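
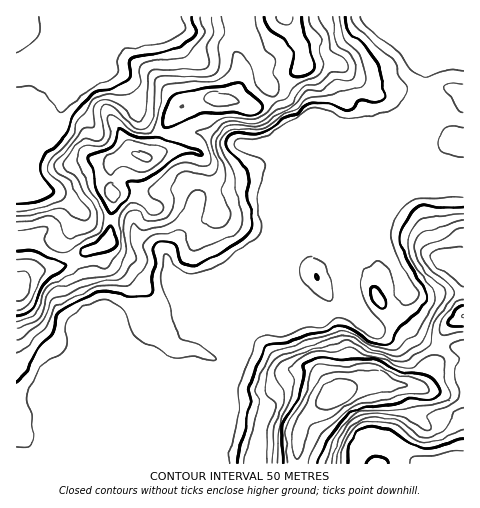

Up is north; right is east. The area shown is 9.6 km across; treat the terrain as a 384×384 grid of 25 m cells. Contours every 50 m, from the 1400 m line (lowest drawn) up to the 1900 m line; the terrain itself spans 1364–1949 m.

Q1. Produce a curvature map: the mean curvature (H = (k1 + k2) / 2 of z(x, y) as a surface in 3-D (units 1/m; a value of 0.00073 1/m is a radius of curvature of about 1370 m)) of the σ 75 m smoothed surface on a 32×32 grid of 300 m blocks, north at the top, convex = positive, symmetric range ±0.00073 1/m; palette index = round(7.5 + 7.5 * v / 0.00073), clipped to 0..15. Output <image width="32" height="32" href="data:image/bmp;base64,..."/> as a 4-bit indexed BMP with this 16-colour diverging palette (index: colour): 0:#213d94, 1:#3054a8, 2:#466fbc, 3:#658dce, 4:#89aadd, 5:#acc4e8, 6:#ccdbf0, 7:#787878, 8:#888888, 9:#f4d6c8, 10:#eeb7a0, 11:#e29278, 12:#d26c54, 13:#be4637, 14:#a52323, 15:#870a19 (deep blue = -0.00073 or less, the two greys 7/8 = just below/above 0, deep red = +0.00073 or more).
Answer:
<image width="32" height="32" href="data:image/bmp;base64,Qk12AgAAAAAAAHYAAAAoAAAAIAAAACAAAAABAAQAAAAAAAACAAATCwAAEwsAABAAAAAAAAAAlD0hAKhUMAC8b0YAzo1lAN2qiQDoxKwA8NvMAHh4eACIiIgAyNb0AKC37gB4kuIAVGzSADdGvgAjI6UAGQqHAGd5d3eIiIdlxE22kWy2MzWneHd3d3d3c6VP2ZEEI3pjpnd3d3d3d3OHb8emABTf2LZ3d3d3d3d0dyvqyCV5kzOVd3d3eHh3dVgjnv+st0vWpXd3d3d3d3V7o1r/u///tbRnd3d3d3d2SNqLqb/nZ3O2Vnd3dniJqFXM34SscY22lnh3d2eJqlValWiPsQRmYZZld3aKt1Z3ZiJibCA3OPisUUd2eKZnd3d2UUQUqFbf+ydCJWi0d3d4d2S0PsQjOtsYpSebZGd3d3Zcs2+TBCfNyov7aSJzRnd1v3SagUmuq7zHmKwY+YRXdbtHWVKv9lVDv/0zBbmXRHdld2k33KqqpUP5F1WJmrhnd3d4ablsnOhA1A3Gasy2Z3d3d0epeRJoMfxP6Ueqg3d3d3dXqnZkAWr8dDhVl4Vnd3d3dUM2dYh4pFhDR7iIV3d3d3d3d5XPvOq/tG/Hm3d3d3d3d1d1Nvts/d3fMAFXeHd3d3XLd1CiH3RyODAUFHd3Z3d1uZqDtP0A6laFzmEUJXRGdoaag3z2M6/a7v/eQW2Kt1doiWU5h1XKv/uUfziFaat1nHhnYzRL2ZRIlGvbS7h4h7l4d3dHvIUxWpVo+7+IqERmeXd3aYVnmZtnZsdZmYZXd2eId3ZmQzWIVmqshIZFd3d2mYd3d2R4nFjdhIUTZ3eI"/>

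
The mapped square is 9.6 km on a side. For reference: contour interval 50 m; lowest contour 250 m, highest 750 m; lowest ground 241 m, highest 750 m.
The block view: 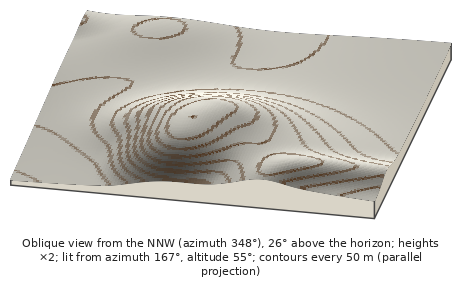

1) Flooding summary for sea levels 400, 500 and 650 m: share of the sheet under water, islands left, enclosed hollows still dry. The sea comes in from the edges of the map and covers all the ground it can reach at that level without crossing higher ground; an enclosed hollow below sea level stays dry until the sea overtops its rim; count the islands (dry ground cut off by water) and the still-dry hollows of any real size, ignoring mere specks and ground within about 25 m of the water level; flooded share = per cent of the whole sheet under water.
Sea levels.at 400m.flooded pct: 59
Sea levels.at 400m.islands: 0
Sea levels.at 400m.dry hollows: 0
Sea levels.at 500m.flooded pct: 75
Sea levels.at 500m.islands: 0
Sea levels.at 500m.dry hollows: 0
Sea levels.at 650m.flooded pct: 94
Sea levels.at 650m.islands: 1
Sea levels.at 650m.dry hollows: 0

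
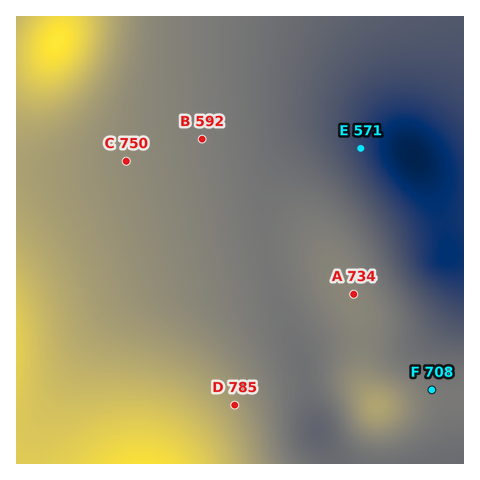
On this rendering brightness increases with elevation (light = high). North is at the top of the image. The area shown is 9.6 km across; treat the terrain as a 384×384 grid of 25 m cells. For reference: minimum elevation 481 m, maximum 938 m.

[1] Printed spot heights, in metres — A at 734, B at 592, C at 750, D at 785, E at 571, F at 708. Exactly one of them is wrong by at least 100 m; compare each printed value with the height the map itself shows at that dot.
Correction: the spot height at B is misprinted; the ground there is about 717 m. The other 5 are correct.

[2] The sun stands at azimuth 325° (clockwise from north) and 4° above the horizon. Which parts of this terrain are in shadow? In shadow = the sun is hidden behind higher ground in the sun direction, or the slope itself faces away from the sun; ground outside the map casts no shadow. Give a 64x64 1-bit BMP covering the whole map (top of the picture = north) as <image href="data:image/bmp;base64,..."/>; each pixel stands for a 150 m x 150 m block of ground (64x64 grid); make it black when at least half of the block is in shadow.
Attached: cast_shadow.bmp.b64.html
<image width="64" height="64" href="data:image/bmp;base64,Qk0+AgAAAAAAAD4AAAAoAAAAQAAAAEAAAAABAAEAAAAAAAACAAATCwAAEwsAAAIAAAAAAAAA////AAAAAAAAAAAAAAAP8AAAAAAAAB/wAAAAAAAAP+AAAAAAAAA/4AAAAAAAAD/gAAAAAAAAP8AAAAAAAAAfwAAAAAAAAAeAAAAAAAAAAAAAAAAAAAAAAAAAAAAAAAAAAAAAAAAAAAAAAAAAAAAAAAAAAAAAAAAAAAAAAAAAAAAAAAAAAAAAAAAAAAAAAAAAAAAAAAAAAAAAAAAAAAAAAAAAAAAAAAAAAAAAAAAAAAAAAAAAAAAAAAAAAAAAAAAAAAAAAAAAAAAAAAAAAAAAAAAAAAAAAAAAAAAAAAAAAAAAAAAAAAAAAAAAAAAAAAAAAAAAAAAAAAAAAAAAAAAAAAAAAAAAAAAAAAAAAAAAAAAAAAAAAAAAAAAAAAAAAAAAAAAAAAAAAAAAAAAAAAAAAAAAAAAAAAAAAAAAAAAAAAAAAAAAAAAAAAAAAAAAAAAAAAAAAAAAAAAAAAAAAAAAAAAAAAAAAAAAAA+AAAAAAgAAP8AAAAAPgAD/wAAAAB+AA//AAAAAP4AH/8AAAAA/AA//wAAAAH8AD//AAAAAfwAf/8AAAAA+AB//wAAAABgAD//AAAAAAAAP/8AAAAAAAA//wAAAAAAAB/+AAAAAAAAD/4AAAAAAAAH/gAAAAAAAAf8AAAAAAAAA/wAAAAAAAAB/AAAAAAAAAB4AAAAAAAAABAAAAAAAAA=="/>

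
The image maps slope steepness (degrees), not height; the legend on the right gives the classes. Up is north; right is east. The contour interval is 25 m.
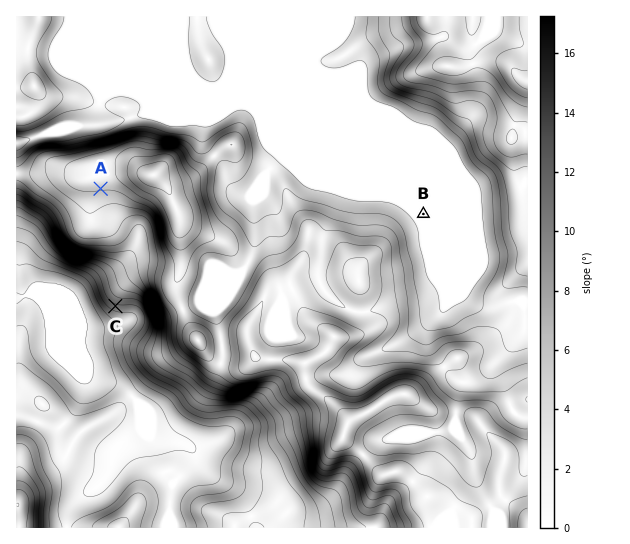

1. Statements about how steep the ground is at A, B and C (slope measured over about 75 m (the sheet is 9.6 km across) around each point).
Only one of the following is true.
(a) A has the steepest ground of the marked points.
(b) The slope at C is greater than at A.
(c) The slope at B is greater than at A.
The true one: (b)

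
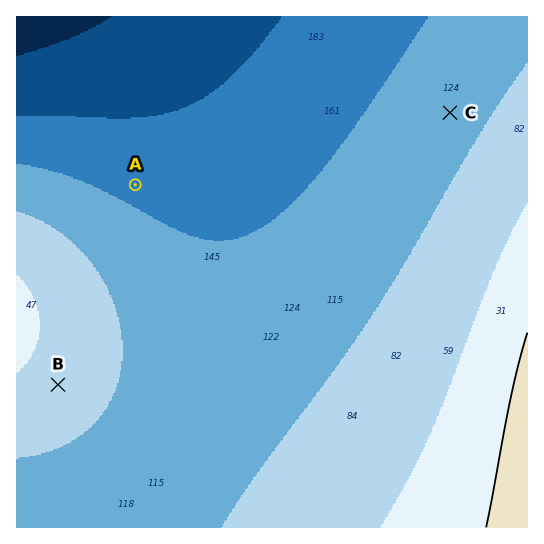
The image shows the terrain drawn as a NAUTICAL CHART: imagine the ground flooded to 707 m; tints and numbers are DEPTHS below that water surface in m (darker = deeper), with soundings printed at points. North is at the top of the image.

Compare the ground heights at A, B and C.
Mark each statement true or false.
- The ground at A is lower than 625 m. true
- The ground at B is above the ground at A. true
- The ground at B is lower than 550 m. false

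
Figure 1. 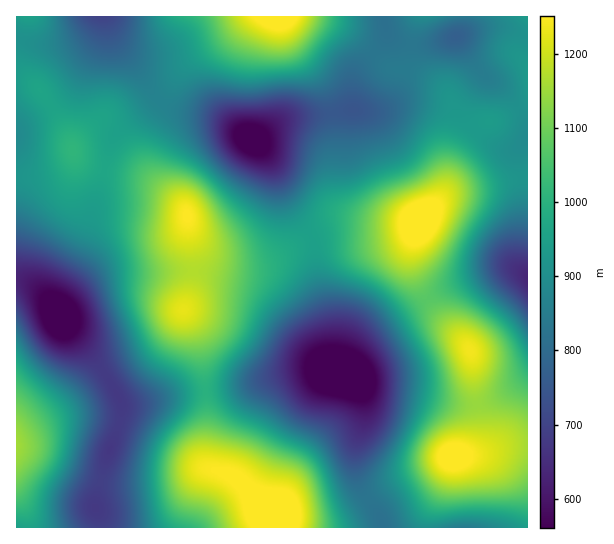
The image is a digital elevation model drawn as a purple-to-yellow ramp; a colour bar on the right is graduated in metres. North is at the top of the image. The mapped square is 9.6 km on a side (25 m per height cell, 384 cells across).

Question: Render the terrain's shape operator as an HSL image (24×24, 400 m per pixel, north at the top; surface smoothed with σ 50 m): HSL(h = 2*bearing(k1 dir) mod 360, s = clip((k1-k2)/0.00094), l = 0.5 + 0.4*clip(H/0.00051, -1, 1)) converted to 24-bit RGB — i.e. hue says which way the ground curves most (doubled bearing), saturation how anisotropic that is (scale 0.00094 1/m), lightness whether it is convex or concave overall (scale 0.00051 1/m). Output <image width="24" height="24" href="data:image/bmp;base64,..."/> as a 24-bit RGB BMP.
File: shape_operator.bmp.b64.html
<image width="24" height="24" href="data:image/bmp;base64,Qk32BgAAAAAAADYAAAAoAAAAGAAAABgAAAABABgAAAAAAMAGAAATCwAAEwsAAAAAAAAAAAAAoviLbetmJ0VOMB44RSxLVC5j2VZv4JR5O3tjOIhqj8GgtdXb6ufh3ObUWqzeLh/FdhWFRh5c2UV0/2ptkUlaKm8tQ3sdQ6EqoOlwxcEkHDAsGDVRLyyKNiiIt2yd7bSupoG2L8OtUeiBYc6ezMSp7+nNT4OtJwJltgW4by6Ijj5r84BxzJGbbYjBe7/LbN61xIV8y6R/OaqtAFyDCSSXNhy4kXS86NTT1NPmk8brnuTdVc7Ukc7L8ObbilTBCgBLcQD2wTf/vUDo7MzL1ujXfa7elLXTjZ25tJ/D49LVgX20DjRJBB4vHUeKc5XH4uni4OviksLYpr/NgLHEZcm+26Sd4hqLBwYtETFlYyDWp4Tr49/s5t3umYXlnYLCmoGxlqerz5+k2HqwKjKjADZdCG19L8Cets6P69KSgcBbZqd1pad7U4tNjkJL+xR+XSmlCCxMKDhSWKlXy+OR5Z54w0uCsnqqrZOynaeSlJS416/dhF7kCwKPGjtJF08OZH8R/+s3qv0nL4FEn3hKk3pANU1Op1yOtWDJJwZxNilWcqg92NgZ4ogAvcEbVqBJo5qChNGdcqrMxXnIyhqlRQBHcBovXmwbK2AN0P87yv8lFSwMS1kYsqAwM1I2Q1kpWy4fJwsoVjxcj6VRpl869Ioy2vtJHqYqPa5PUeqbMk6isRaPugB0dAB9zTiewYl2QLBGsvtS/tc2WV4jEW0PWJQpUDozQi0gPSQbIBsoQF03hYMyf2I55th+8PnSX82gLO+ZR6p7FxAtUA1Gtwl5khOZuFCT252Tr8mJhNNw0auUu5aqTqqGOlk5QjE1XURdVEh2NC9yVE5sgo5faMGl0/jd2vHbu8vjitvOhDZXJQwnIRIeXRw3gy5gnoxz19K96erhp9PGnLO8y6W9u1Smc0BvR1tlRWxwQUhgOS5YV3F+b9adhv7byvzcyOjHsKfCvo2dlgFCMQcqIxonMzBOaHmmmdfMsOHU6Ofe07HEpn2dsWmG1UO7tGTCVFKpVzl2UThOMkFLPrNDT/9LC/8yVvolitpEi4BcwSU/dQUfZxhNVj9hJIV+Os6gfMlujcc6ztcu0YE+tHFamHGSj1y8xYTOkT7QgxHMnEjJQmrCd9GXovZoLscKQ9wAV7IROCwdXgcKfy5Bez95cZeVLsCkK5x9l6JUwqpPxcwzo70+mbx4dairRkyos3S7iEDOOwvuoYXmhX7jtZfO69Cbm9VQVN4XVm8fIRIXShgeglScXV2rkMnAXK7QLm25bpixvpe21KWWkNmGedi1cIS7NTy7i1u/s0a9NjeEZnWYjWKov22w9NfL49y4p7FucUJEGxxENz90T1usgKi9jMmqSomtPVyYXI+SkWmX59fE1vXWXMvfUVnEMz7SZxfc6D3Oc122SYXCWVvHjJrZ7d7s9dbj1orAimC4HjSuIkCYUH+/f5ursrB6Tnx/P1R5ZYN/TcSx1fbc3u/cVWjPQkjHPTG6QgaJ11izqszUOIbgW4rXh8vgwanZ/7jU9cffp5TfNQr6KBvOaFa2o1iYxK9/Ua+xJFakfr7Bb/W8gvaO3NeQWFaUSD+FZxllKggryqk3zOJgOGNROotAR5U+aEFC45Fv8+LYvXrVcQ7EaDnJaUKGqWqkzda3cJ6vJGCHZtKFe9drkrwr6toOYmosIRIYLAcYTCZInc1q19iBVXWBSJdaVGdERlI7p+dT7dVooxE1ZSU4THZpNjxZZ7VrtsyetFuUR4t/K9U3pZ9Et4Yq7c8UTx8QJwwPGCUOI41Ya8pQx85sYpGFXXl8akxpV39mweJCuGUYoiBHr4N2Rn6GXkqHSd5OVK92tGG6pKq+X6WNfDxI2ZAq0GsTSgAYUhcYJYYSBTMGR3IEmdcAV2UrWEsoUWUvSXVAyapEs6xbaqvGtZbPwiXGmcW1mteuQpamVY6uvKKsuzmvpDKK13dhzhNFlg9zt3R9rKliLVU1DtAHKfE5OU5+f1uPYKl5OZWPgL6Eoc2hSYiAYyY0nzRjfNOVq7GAXYCDRIFuhlZRmSluoFOEwnaV8yjWwlTVvqPD0XvAiaPBavqXJr2GJERoWrG4kai7T6K9adeqvIW4rxKPij1oYsmGoJE0lrIuUp9lSmmFYDx1ljV8q2tNhXNRnT+nzny8u3+euXak3uC+mNKMP2ZvI4Z8HcOKWHKHsKc9RKEPNDsckSyFv6DGnL+B3MMwXfBfLcbBPTODUStzmC2U30BAoos+NWBXoWeGyIanr6TA6OvdwNbGV5bnT6z2JF+9WiV07kkjxZMDGScMEi8Gep8NklIZ"/>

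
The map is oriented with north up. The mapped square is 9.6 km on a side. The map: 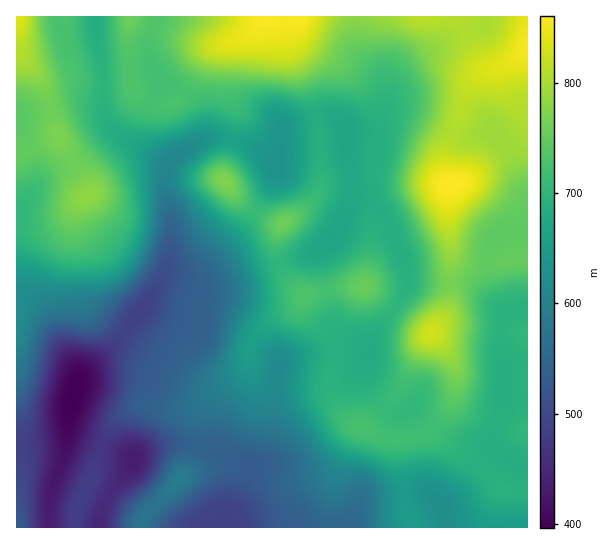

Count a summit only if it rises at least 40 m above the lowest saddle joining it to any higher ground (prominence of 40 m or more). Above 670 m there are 5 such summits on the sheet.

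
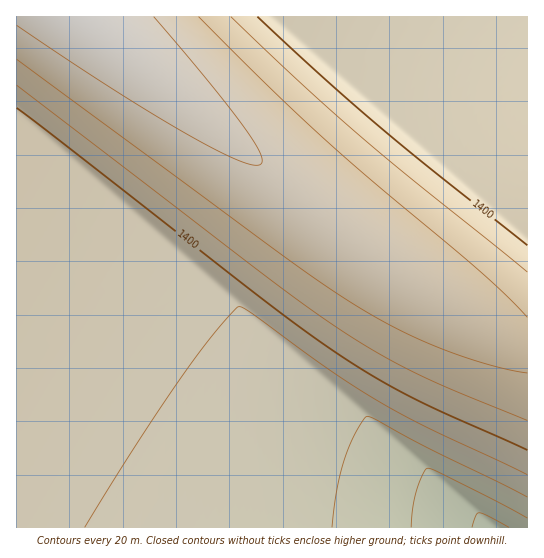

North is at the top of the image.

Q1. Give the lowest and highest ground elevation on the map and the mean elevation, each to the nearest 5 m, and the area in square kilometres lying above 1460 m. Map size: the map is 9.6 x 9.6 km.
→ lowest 1315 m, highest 1475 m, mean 1405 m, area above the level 5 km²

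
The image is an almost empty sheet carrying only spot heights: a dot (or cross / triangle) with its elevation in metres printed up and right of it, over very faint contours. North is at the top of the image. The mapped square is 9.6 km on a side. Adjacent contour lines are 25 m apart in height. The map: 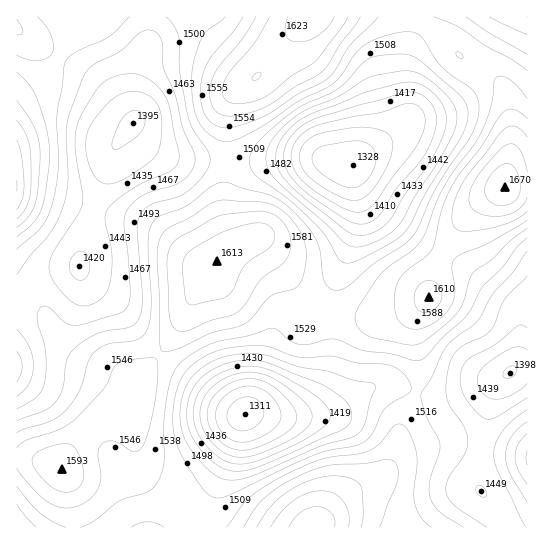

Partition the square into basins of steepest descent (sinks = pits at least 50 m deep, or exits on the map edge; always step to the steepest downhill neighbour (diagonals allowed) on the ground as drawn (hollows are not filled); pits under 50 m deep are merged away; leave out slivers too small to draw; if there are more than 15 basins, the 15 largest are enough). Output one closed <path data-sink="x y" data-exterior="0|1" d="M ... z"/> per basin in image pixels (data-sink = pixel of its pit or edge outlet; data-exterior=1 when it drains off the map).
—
<path data-sink="133 123" data-exterior="0" d="M199 16l-183 1 1 440 22 3 19 5 3 3 12-23 21-22 12-7 23-7 7-11 7-23 32-41 21-43 19-28 22-18-6-11-7-28 4-37-1-51 2-15 4-8 23-18-45-43-10-12z"/><path data-sink="245 414" data-exterior="0" d="M257 239l-10 1-13 7-19 16-24 38-16 33-32 41-7 23-7 11-23 7-12 7-21 22-12 23-3-3-19-5-23-2 1 70 297 0 32-33 31-16 10-9 6-11 8-36 10-17 8-23 0-24-4-16 0-20 10-21-18 9-24 6-73-1-7-17-14-21-26-35z"/><path data-sink="353 165" data-exterior="0" d="M411 16l-211 1 1 5 10 12 45 43-23 18-5 14 0 60-4 37 7 28 7 11 13-6 6 0 6 4 32 43 15 30 73 1 36-12 10-8 2-14 5-17 23-40 18-21 27-18 8-42 0-18-4-28-5-13-13-13-27-14-25-26z"/><path data-sink="510 373" data-exterior="0" d="M527 187l-22 0-18 10-20 18-14 19-17 32-5 17-2 14-14 26 0 20 4 16 0 24-8 23-10 17-8 36-12 17-35 19-31 33 213-1z"/><path data-sink="509 17" data-exterior="1" d="M527 16l-115 1 26 16 25 26 27 14 13 13 5 13 4 28 0 18-7 42 23-1z"/>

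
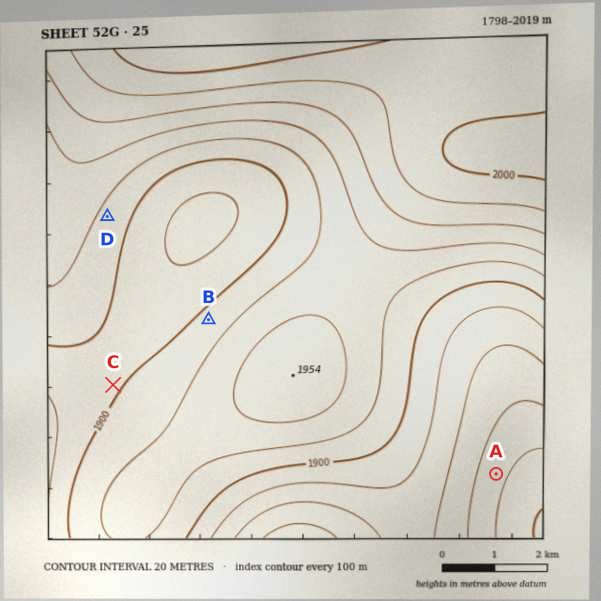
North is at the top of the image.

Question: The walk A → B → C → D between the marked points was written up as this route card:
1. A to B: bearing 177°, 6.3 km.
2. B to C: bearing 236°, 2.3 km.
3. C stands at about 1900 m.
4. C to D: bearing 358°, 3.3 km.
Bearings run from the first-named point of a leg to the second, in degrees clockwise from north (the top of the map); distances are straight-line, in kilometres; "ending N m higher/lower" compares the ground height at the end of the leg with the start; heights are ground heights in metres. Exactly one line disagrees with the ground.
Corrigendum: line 1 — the bearing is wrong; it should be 299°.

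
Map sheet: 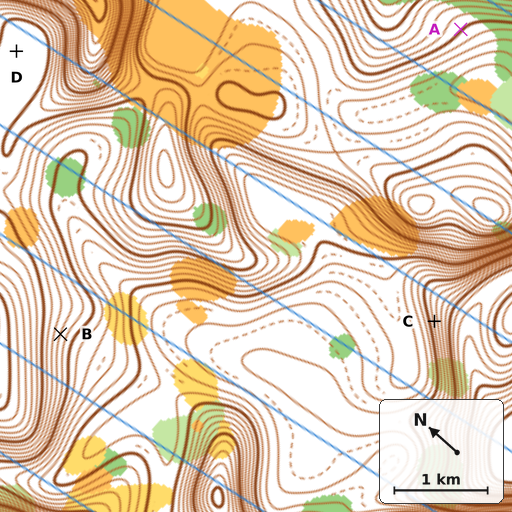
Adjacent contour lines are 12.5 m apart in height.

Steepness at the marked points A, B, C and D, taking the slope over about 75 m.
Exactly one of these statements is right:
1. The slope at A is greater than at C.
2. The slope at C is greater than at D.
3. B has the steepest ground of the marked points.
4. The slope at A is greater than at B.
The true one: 2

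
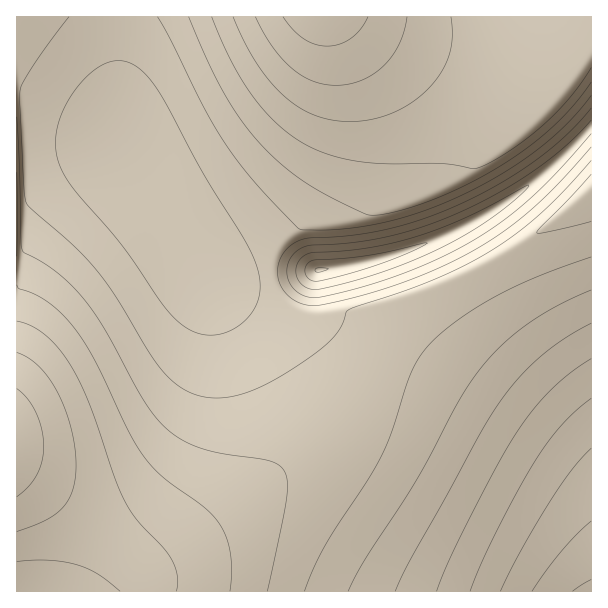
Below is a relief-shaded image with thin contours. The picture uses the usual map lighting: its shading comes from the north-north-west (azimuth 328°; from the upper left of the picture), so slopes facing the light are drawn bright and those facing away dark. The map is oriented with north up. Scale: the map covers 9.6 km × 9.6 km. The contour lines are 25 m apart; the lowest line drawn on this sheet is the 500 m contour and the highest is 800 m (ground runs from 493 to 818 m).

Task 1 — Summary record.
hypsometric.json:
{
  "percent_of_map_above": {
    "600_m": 92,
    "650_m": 72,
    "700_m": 35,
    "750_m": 12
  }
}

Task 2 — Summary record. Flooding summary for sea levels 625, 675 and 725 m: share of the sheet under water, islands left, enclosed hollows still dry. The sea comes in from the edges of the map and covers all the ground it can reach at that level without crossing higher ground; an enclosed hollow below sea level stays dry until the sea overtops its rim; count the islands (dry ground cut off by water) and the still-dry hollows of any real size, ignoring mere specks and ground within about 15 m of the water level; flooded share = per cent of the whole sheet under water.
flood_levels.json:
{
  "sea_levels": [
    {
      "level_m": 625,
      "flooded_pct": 13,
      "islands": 0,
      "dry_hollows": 0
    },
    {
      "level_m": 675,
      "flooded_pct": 47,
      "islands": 0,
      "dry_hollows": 0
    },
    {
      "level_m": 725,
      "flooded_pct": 74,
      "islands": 0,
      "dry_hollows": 0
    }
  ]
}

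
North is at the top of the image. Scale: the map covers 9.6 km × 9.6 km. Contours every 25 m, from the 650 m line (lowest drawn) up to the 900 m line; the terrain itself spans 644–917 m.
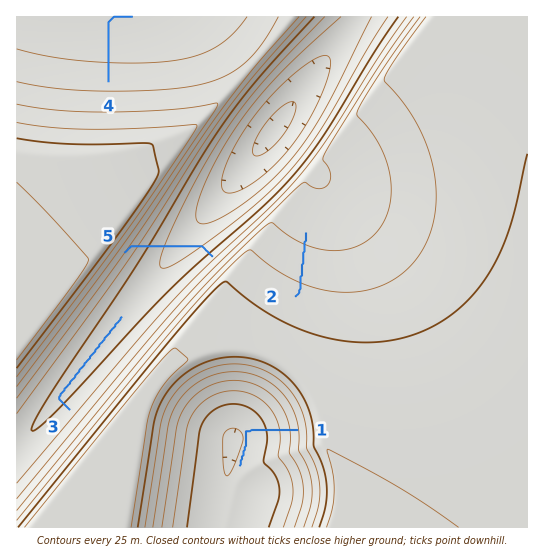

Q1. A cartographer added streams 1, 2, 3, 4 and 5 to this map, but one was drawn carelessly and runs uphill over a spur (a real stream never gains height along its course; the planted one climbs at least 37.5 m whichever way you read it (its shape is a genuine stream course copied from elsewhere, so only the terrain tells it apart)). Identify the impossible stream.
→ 5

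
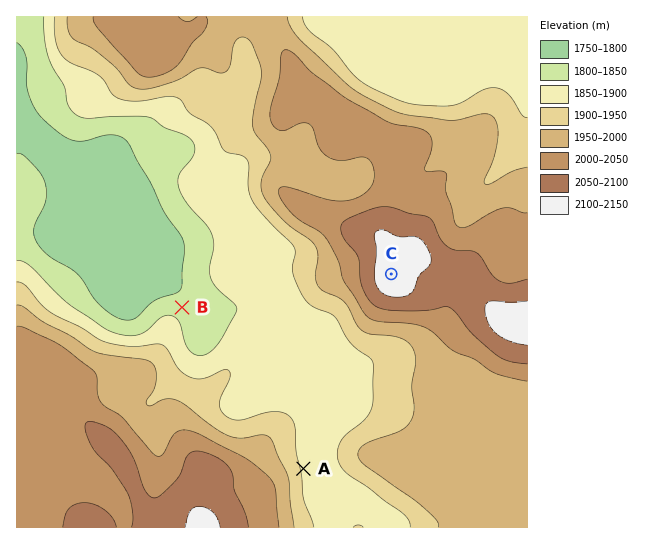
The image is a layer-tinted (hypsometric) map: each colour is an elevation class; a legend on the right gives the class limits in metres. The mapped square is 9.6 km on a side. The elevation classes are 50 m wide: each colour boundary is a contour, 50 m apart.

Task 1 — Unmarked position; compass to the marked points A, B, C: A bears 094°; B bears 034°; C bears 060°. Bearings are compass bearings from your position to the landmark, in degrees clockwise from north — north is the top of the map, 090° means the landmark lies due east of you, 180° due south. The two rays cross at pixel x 83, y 453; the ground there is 2030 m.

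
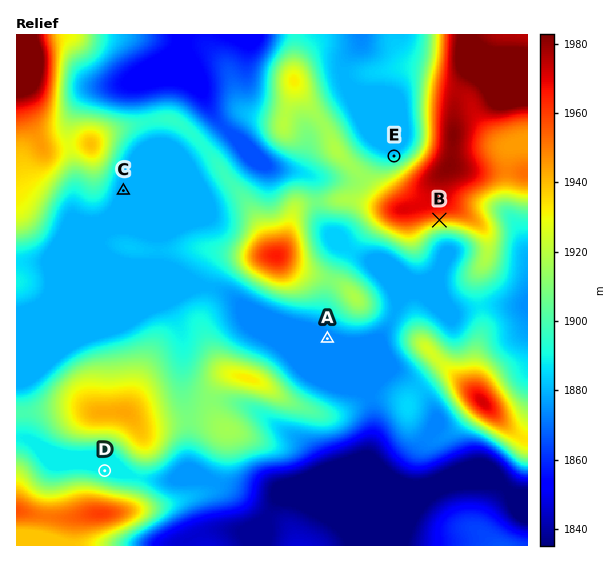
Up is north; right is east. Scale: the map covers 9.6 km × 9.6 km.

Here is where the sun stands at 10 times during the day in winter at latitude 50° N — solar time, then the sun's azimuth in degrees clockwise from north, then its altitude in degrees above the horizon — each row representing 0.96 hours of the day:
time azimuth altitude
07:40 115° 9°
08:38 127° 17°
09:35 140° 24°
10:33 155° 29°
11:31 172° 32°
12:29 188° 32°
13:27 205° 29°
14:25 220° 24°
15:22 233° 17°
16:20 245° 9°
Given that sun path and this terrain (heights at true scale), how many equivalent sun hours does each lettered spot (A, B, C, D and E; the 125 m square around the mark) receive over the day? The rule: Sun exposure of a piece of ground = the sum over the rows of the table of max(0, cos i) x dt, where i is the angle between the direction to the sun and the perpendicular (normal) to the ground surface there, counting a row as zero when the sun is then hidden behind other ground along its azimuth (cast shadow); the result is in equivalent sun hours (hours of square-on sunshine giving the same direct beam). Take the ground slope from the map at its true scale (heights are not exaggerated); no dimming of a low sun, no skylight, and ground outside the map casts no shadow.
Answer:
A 3.6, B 4.5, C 3.6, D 3.6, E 3.1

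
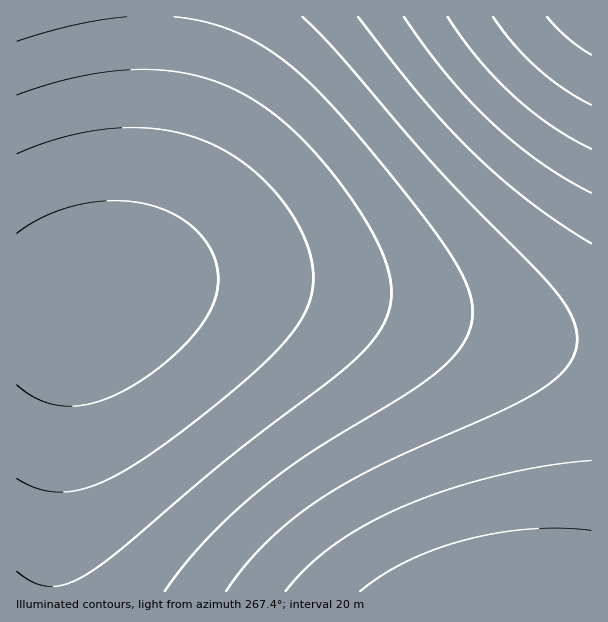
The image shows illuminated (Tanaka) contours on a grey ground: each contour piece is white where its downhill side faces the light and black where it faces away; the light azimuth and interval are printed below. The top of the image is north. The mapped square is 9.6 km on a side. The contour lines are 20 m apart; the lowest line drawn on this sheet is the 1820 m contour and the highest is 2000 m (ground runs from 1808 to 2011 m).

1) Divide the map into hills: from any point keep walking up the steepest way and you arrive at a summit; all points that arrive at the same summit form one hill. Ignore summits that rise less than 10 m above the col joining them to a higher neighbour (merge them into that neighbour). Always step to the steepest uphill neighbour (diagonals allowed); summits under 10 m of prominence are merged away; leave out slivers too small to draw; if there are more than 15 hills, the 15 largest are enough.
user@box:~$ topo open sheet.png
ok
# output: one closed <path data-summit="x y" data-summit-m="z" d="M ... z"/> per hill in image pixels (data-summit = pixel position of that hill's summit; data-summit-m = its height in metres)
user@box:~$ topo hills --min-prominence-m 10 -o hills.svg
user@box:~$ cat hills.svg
<path data-summit="591 17" data-summit-m="2011" d="M591 16l-575 1 1 575 33-1 6-127 10-93 8-47 6-15 9-8 46-13 38-6 75 0 82 12 204 43 42 6 16-1z"/><path data-summit="537 591" data-summit-m="1958" d="M224 280l-51 2-38 6-46 13-9 8-8 27-10 59-8 115-3 82 541-1-1-248-15 0-42-6-220-47-51-7z"/>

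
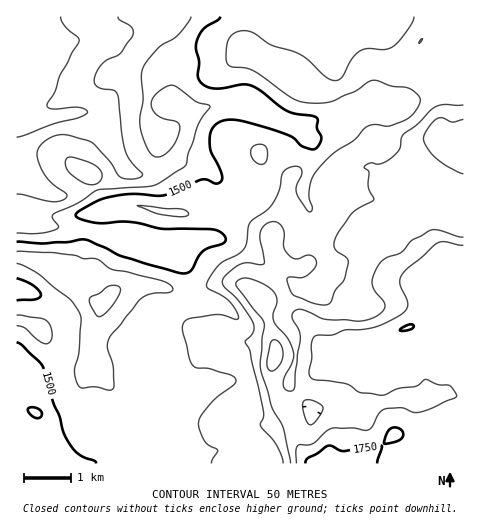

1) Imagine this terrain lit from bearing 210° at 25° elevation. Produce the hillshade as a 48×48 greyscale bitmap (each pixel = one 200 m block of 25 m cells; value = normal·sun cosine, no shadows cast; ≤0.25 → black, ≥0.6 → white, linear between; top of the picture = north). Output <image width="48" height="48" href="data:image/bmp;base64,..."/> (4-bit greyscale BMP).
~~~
<image width="48" height="48" href="data:image/bmp;base64,Qk32BAAAAAAAAHYAAAAoAAAAMAAAADAAAAABAAQAAAAAAIAEAAATCwAAEwsAABAAAAAAAAAAAAAAABEREQAiIiIAMzMzAERERABVVVUAZmZmAHd3dwCIiIgAmZmZAKqqqgC7u7sAzMzMAN3d3QDu7u4A////AId3mqqpmYh3iJmIdmeL7pRWZlRXmYiIiIeJmrqZiId3iJmYd3is7XNFVUNYmYd4iImqqqmIiHd3iJmZmavM2kNERDNYmHd4iJqpmql4iHd4iZmqqqu7yUVUREVnZVd4d6qYmqd4mHd4iZmZmIic2FZlVVZ2Q1Z3eKh4mpd5mHd4iYh3d2ettleHZnd2RFZnd3Z4mpeJl3d3iId2VWjMdGiYiJmXZnd3d2eJqZmZh2d3iYh2ZnraVZu6q7u5iIiIiIiJmZqZdmZ4iZiId5zqZ6zMzMy6qYiJmZmZmamHZWd4mZiZmb3riKu8zLmIiHiImZqqiIh2VWd4mZmaqr3bh5qqmYZmZ4iIiJq6h4h2VneIiZmaqru5VpqHd3d3d4iId6zaeJmGZ3eIiZmamZqnJJp2Z3eIiIh3d97HaJmYd3d4mZmIdmmkBalkVURXiZh3d8tzSKqpiId4mYdmRGukObcyIQAkV3d3d2QiWbupiIiIiGVURs6meYMRISIzNFVmdyI0e9yYiIiJl2ZlfP6XdSATVWZ3ZmZnd0VoztqHeImamIiJ3/t1QxJGd3maqpd3d3it/admZniYd3ic/7dTNFZ3d4mqupd3d7zv2GZlM0REM0abuWMiR4iHeJmZmYd3iN7sdEVTERERE1d3VDI1eIiHiIiId2d4icqFM1UyERIjRnd2QyRod3d4mYh2VVaJmUMQEkMRI0VWd3dlRFeYdmZoqpmGZmZ4dgAAASITRmeIiIdlZ4modmVomZmHd2VUEAASNERniJmqqqqZqqmXZlRoiIiId2VBAEVneaq7u7zNzcuqqpdlVUV4d3d3ZVUxJIiHeJq7vMzLqph4iHZEVVaId2ZVRFVViWVDM0VWeIdkVVVnd2ZVZVeYd2ZlVnd4mjM0VmUxEAABNEVnd3d3dmiZiId3d4iIiFV5q7ljAAACRFZmeIiYh3iZmZiIiIeIiHibzLp0ECNVVVVniaqZh3eImYiIiHiJq4mqupZCJZqoZWZ5qqqYdlZnd3d3d3is3YmZl1MhSbu6h4maqZmHZERWVWd3d4rd3HeIdTIiarupmImpmYh2VDRmVVZmeKzLmFVVQzNFmqqYeIiZmHZEM0aHZmZleJqpZlRDIjRGmqqGZ4iIdkMhJGiYdmZUVWd2VWZlREVXqql1Znh2QyEjaKqYdlQ0REVUM4mYh3eKqphmZoh1QzRpvdy6mGVVZmZCIoiImau7qZh3eJqYdnm97d3LqZh4iIdSI4d3iauqmZiIiazMurze3LqYiamauql1VIiIiImZmZmZmrzMzM3ty5dmeJq9y6mHdoiIiIiIiZmImaqqu83bqHVFaJrMuqmHd4iId3d3eIh4iZmZqruodkNFd4mYiZh3d4iHd3d2Z3d3eJmZmZh1VDRWd2ZUV4h3d4d3iHd2d3d2aJmZiHZUREVnd2REVnh3d3eIiIiIiHd2Z4iId2VVVWZ3d3ZWZnd3eIiJmZmqmYhmZ3dmZVVWZnd3eHd3d3d3eIiZmZqqmYdmd3ZVVUVWd3d3eId3d3d3eA=="/>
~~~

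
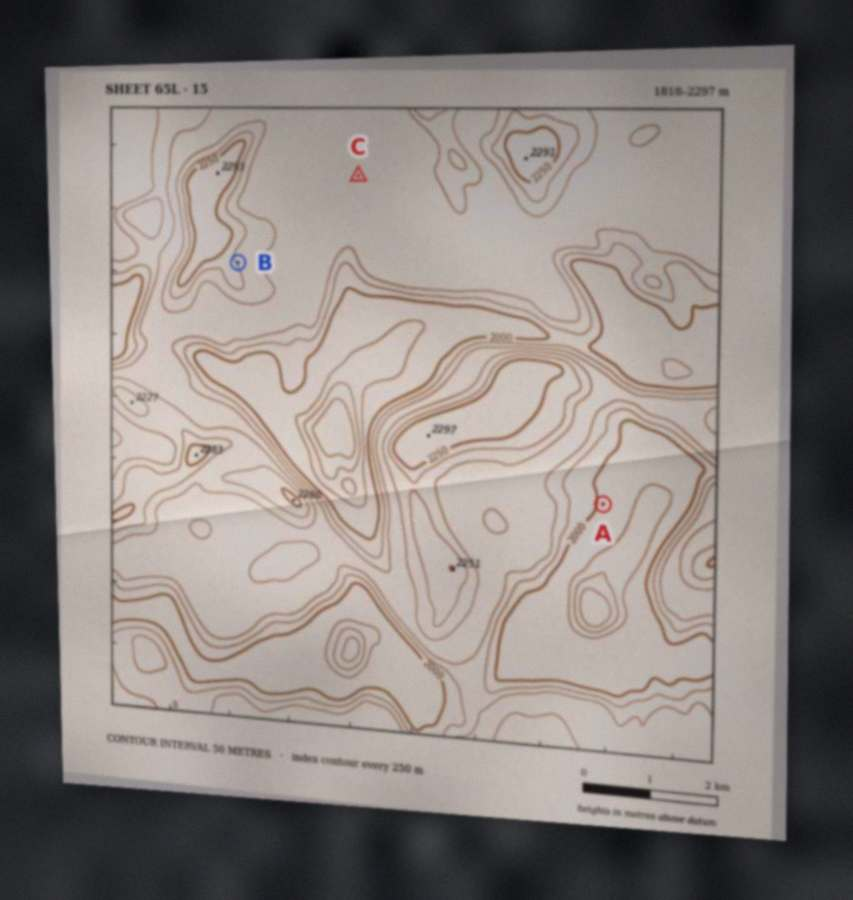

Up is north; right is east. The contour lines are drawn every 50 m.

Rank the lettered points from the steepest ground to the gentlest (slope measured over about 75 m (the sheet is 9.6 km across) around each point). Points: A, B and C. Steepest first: B A C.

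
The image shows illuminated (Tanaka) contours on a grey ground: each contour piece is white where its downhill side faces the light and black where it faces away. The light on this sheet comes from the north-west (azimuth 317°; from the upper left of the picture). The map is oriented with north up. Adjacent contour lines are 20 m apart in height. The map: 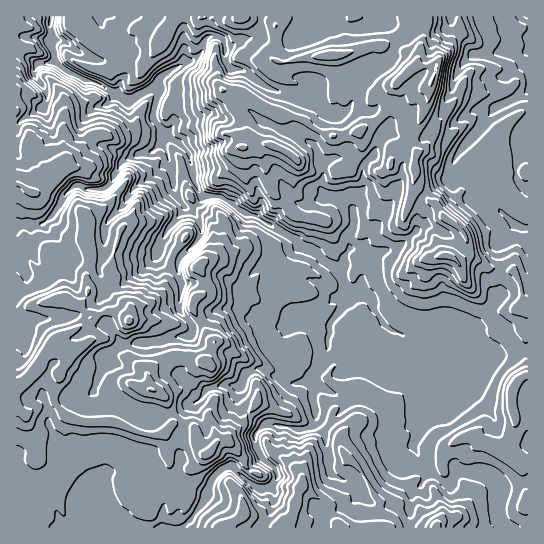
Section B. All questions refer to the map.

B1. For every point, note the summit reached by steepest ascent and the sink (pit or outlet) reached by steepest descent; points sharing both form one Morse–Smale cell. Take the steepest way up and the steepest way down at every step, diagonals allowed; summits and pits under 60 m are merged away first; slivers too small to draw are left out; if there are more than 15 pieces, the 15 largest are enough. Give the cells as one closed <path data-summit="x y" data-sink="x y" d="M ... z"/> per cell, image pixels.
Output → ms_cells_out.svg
<path data-summit="129 321" data-sink="50 22" d="M185 16l-169 1 0 510 166 1 9-7 10-15 12-28 14-11 6 0 25 21 11 0 4-3 4-7-1-8-15-13-6-18 1-6 7-8 11-1 20 5 12 0 11-8 8 14 6 38 11 7 9 0 4 3 6 11 10 9 12 2 26 0 2-4-1 27 93 0-6-15 0-27-8-10-31-5-9 13-4-1-25-20-7-17 10-27 26-33-2-12 8-9 6-27-12-3-20 0-11-4-16 4-11-4-15-18-5-14-10-6-10 0-4-2-7-18-25-21-13-5-12-11-32-19-16-5-20-15-19-1-10-18-4-24-12-13-12-6-10-14-2-8 7-20-3-8 3-7 24-16z"/><path data-summit="431 82" data-sink="50 22" d="M429 16l-243 0-2 2 0 44-24 16-3 7 3 8-5 13-2 12 10 15 14 8 12 13 4 24 10 18 19 1 20 15 16 5 32 19 12 11 13 5 25 21 7 18 4 2 10 0 10 6 5 14 15 18 11 4 16-4 11 4 20 0 12 3-6 27-8 9 2 12-26 33-10 27 7 17 25 20 4 1 9-13 31 5 8 10 0 27 7 14 23 1 1-219-5-2 0-12-4-16-5-8-25-3-20-12-7 4 6-7 0-10-5-12-16-11-13-17-21-16 3-13-1-13 2-8-5-7 0-9 15-31 2-19 7-17-2-3-18-2 4-19 9-24z"/><path data-summit="431 82" data-sink="527 17" d="M527 16l-98 1-13 48 18 2 2 3-7 17-2 19-15 31 0 9 5 7-2 8 1 13-3 13 21 16 13 17 16 11 5 12-2 13 12 4 11 8 26 3 6 16 2 21 5-1 0-78-13-4-15-14-22-28-24-12-2-6 12-20 33-38 31-16z"/><path data-summit="243 514" data-sink="50 22" d="M317 421l-11 8-12 0-20-5-11 1-7 8-1 6 6 18 15 13 1 8-4 7-4 3-11 0-25-21-6 0-14 11-12 28-10 15-8 6 226 1 1-24-27 1-12-2-10-9-6-11-4-3-9 0-11-7-6-38z"/><path data-summit="129 321" data-sink="527 17" d="M527 92l-30 15-33 38-12 20 2 6 24 12 22 28 15 14 7 3 6-1z"/>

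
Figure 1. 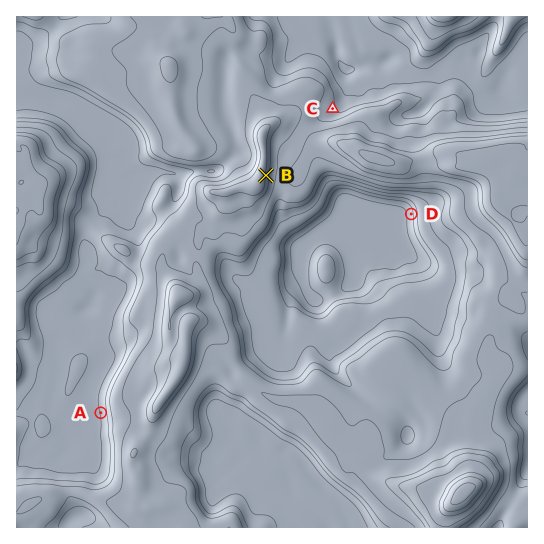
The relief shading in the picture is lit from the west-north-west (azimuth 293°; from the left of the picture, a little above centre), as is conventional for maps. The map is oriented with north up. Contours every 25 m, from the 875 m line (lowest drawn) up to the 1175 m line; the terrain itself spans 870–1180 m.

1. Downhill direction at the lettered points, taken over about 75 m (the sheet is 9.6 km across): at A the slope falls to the W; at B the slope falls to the E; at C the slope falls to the E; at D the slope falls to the W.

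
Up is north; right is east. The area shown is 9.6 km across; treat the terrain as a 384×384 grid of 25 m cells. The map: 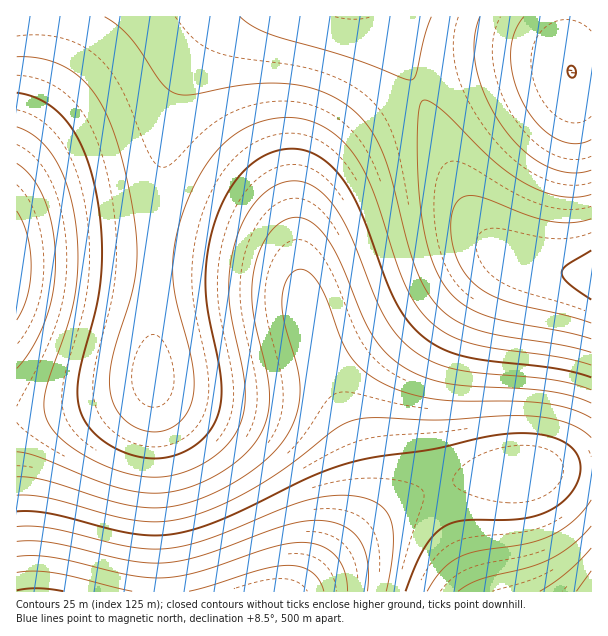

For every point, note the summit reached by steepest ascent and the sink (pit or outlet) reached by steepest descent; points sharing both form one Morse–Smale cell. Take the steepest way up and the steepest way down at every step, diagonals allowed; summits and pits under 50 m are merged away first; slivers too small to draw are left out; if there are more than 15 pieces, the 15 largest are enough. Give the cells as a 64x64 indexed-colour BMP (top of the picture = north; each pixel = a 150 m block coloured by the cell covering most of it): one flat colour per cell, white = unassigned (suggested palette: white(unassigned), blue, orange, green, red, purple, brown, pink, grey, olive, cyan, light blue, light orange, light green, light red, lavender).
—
<image width="64" height="64" href="data:image/bmp;base64,Qk12CAAAAAAAAHYAAAAoAAAAQAAAAEAAAAABAAQAAAAAAAAIAAATCwAAEwsAABAAAAAAAAAA////ALR3HwAOf/8ALKAsACgn1gC9Z5QAS1aMAMJ34wB/f38AIr28AM++FwDox64AeLv/AIrfmACWmP8A1bDFABEREREREREREREREREREREzMzMzMzMzMzMzMzMzMzMzERERERERERERERERERERERMzMzMzMzMzMzMzMzMzMzMRERERERERERERERERERERETMzMzMzMzMzMzMzMzMzMxEREREREREREREREREREREREzMzMzMzMzMzMzMzMzMzERERERERERERERERERERERERMzMzMzMzMzMzMzMzMzMRERERERERERERERERERERERETMzMzMzMzMzMzMzMzMxEREREREREREREREREREREREREzMzMzMzMzMzMzMzMzERERERERERERERERERERERERERMzMzMzMzMzMzMzMzMRERERERERERERERERERERERERERMzMzMzMzMzMzMzMxERERERERERERERERERERERERERETMzMzMzMzMzMzMzERERERERERERERERERERERERERERETMzMzMzMzMzMzMRERERERERERERERERERERERERERERETMzMzMzMzMzMxEREREREREREREREREREREREREREREREREzMzMzMzMzEREREREREREREREREREREREREREREREREREREREzMzMRERERERERERERERERERERERERERERERERERERERERERERERERERERERERERERERERERERERERERERERERERERERERERERERERERERERERERERERERERERERERERERERERERERERERERERERERERERERERERERERERERERERERERERERERERERERERERERERERERERERERERERERERERERERERERERERERERERERERERERERERERERERERERERERERERERERERERERERERERERERERERERERERERERERERERERERERERERERERERERERERERERERERERERERERERERERERERERERERERERERERERERERERERERERERERERERERERERERERERERERERERERERERERERERERERERERERERERERERERERERERERERERERERERERERERERERERERERERERERERERERERERERERERERERERERERERERERERERERERERERERERERERERERERERERERERERERERERERERERERERERERERERERERERERERERERERERERERERERERERERERERERERERERERERERERERERERERERERERERERERERERERERERERERERERERERERERERERERERERERERERERERERERERERERERERERERERERERERERERERERERERERERERERERERERERERERERERERERERERERERERERERERERERERERERERERERERERERERERERERERERERERERERERERERERERERERERERERERERERERERERERERERERERERERERERERERERERERERERERERERERERERERERERERERERERERERERERERERERERERERERERERERERERERERESIhERERERERERERERERERERERERERERERERERERESIiIiERERERERERERERERERERERERERERERERERERIiIiIiIRERERERERERERERERERERERERERERERERERIiIiIiIhERERERERERERERERERERERERERERERERERIiIiIiIiEREREREREREREREREREREREREREREREREREiIiIiIiIREREREREREREREREREREREREREREREREREiIiIiIiIhEREREREREREREREREREREREREREREREREiIiIiIiIiERERERERERERERERERERERERERERERERESIiIiIiIiIRERERERERERERERERERERERERERERERESIiIiIiIiIhERERERERERERERERERERERERERERERERIiIiIiIiIiEREREREREREREREREREREREREREREREREiIiIiIiIiIREREREREREREREREREREREREREREREREiIiIiIiIiIhERERERERERERERERERERERERERERERESIiIiIiIiIiERERERERERERERERERERERERERERERESIiIiIiIiIiIRERERERERERERERERERERERERERERERIiIiIiIiIiIhEREREREREREREREREREREREREREREREiIiIiIiIiIiEREREREREREREREREREREREREREREREiIiIiIiIiIiIRERERERERERERERERERERERERERERESIiIiIiIiIiIhERERERERERERERERERERERERERERESIiIiIiIiIiIiERERERERERERERERERERERERERERERIiIiIiIiIiIiIRERERERERERERERERERERERERERERIiIiIiIiIiIiIhEREREREREREREREREREREREREREREiIiIiIiIiIiIiEREREREREREREREREREREREREREREiIiIiIiIiIiIiIRERERERERERERERERERERERERERESIiIiIiIiIiIiIhERERERERERERERERERERERERERESIiIiIiIiIiIiIiERERERERERERERERERERERERERERIiIiIiIiIiIiIiIRERERERERERERERERERERERERERIiIiIiIiIiIiIiIhERERERERERERERERERERERERERIiIiIiIiIiIiIiIi"/>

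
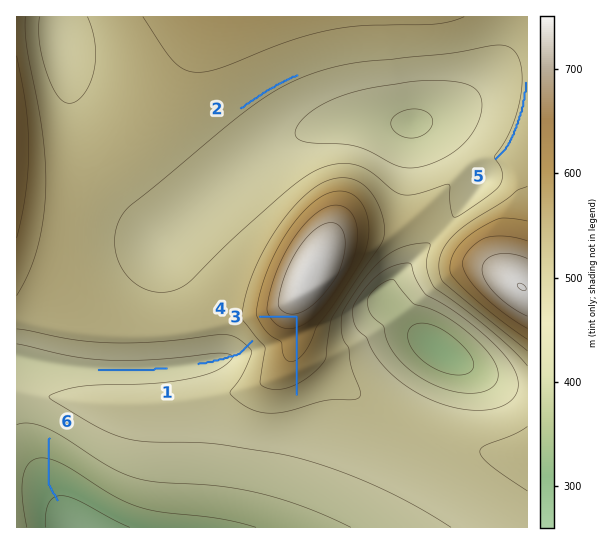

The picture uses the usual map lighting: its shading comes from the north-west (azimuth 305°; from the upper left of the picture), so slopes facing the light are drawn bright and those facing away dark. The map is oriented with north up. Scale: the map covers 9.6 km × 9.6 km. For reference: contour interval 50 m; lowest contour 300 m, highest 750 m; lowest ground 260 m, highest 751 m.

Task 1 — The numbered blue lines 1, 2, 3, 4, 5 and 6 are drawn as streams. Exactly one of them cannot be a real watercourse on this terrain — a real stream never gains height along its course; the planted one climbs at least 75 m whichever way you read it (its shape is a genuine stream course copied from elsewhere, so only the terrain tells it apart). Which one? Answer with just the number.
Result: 3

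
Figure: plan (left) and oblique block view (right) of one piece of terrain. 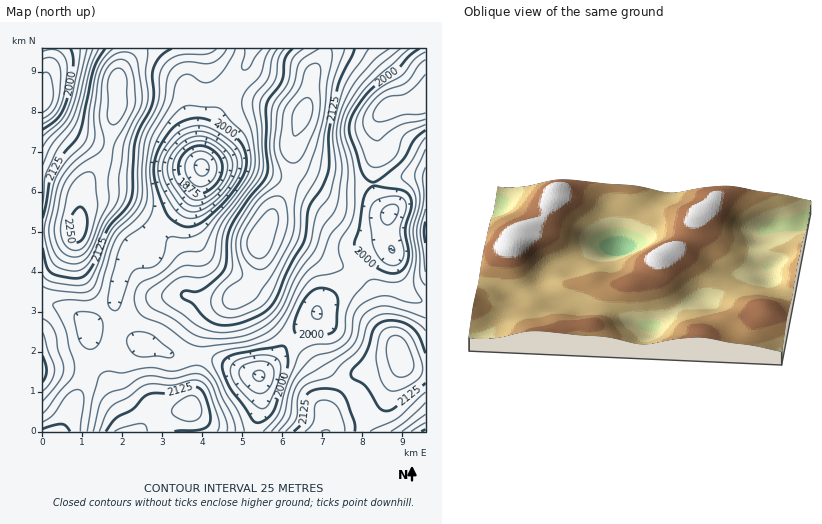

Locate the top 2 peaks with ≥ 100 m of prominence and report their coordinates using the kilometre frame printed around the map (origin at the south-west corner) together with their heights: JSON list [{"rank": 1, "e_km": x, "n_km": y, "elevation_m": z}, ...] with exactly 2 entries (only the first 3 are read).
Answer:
[{"rank": 1, "e_km": 0.89, "n_km": 5.06, "elevation_m": 2265}, {"rank": 2, "e_km": 5.44, "n_km": 4.74, "elevation_m": 2244}]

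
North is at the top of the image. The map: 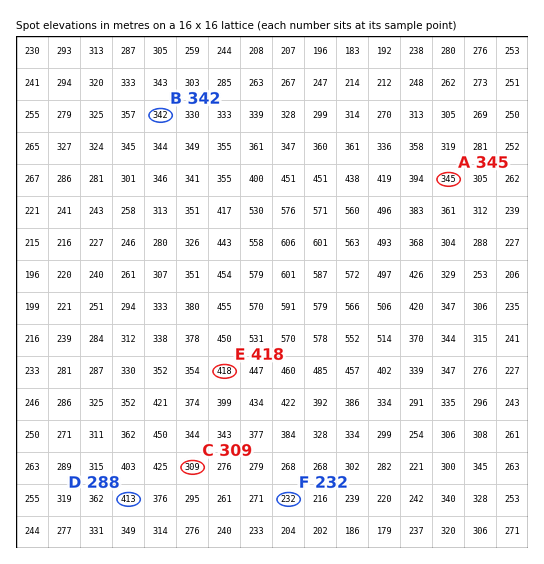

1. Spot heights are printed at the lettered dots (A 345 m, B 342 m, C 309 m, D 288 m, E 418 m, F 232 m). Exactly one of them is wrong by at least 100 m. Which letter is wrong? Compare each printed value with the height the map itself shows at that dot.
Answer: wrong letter D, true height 413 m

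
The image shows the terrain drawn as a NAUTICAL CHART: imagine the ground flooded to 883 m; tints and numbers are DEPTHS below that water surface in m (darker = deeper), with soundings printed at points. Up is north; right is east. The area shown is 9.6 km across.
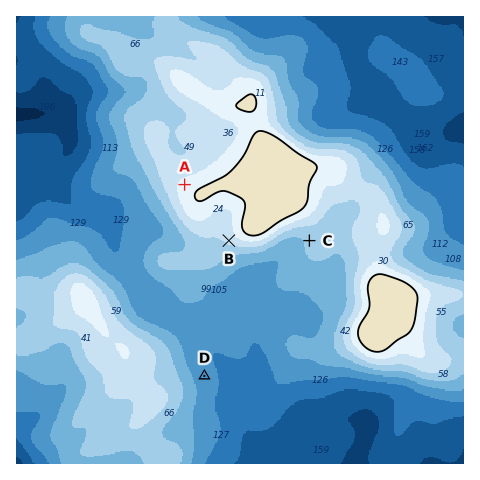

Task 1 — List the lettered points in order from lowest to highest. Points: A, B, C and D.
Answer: D C B A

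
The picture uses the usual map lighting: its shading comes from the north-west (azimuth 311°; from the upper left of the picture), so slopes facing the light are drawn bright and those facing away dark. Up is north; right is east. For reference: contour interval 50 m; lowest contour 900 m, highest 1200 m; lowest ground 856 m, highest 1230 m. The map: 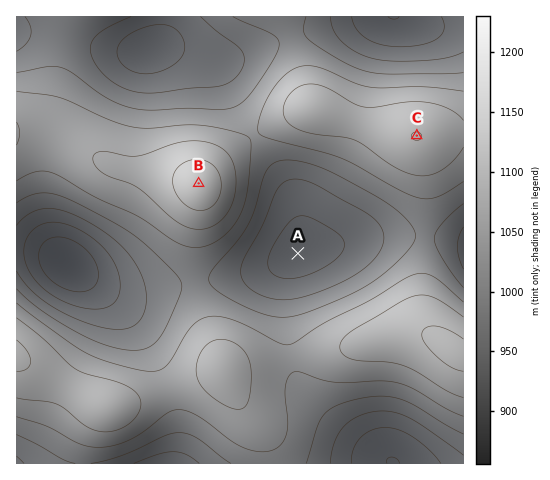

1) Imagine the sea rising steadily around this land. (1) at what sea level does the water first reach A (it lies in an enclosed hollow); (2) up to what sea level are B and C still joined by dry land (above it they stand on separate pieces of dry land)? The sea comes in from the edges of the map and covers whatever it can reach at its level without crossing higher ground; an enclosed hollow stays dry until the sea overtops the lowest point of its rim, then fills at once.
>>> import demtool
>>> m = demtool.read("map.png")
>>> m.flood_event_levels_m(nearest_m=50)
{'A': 1050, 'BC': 1100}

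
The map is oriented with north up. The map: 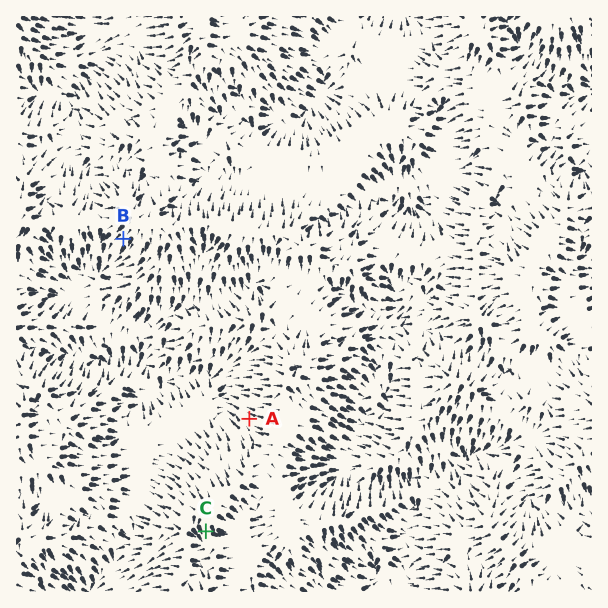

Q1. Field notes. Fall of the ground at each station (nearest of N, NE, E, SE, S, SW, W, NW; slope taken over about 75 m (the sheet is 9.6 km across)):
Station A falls NW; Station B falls SW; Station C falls SW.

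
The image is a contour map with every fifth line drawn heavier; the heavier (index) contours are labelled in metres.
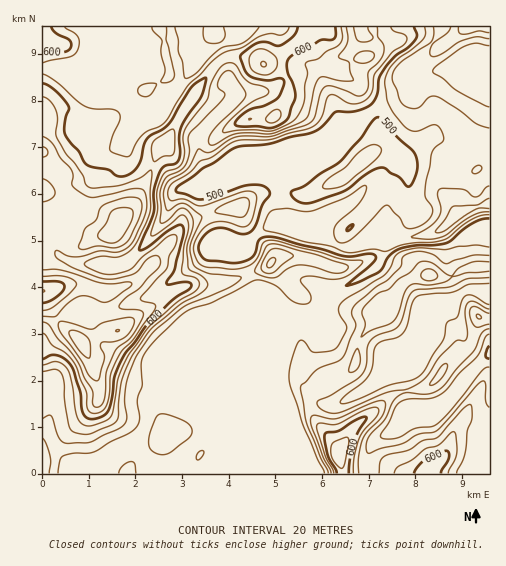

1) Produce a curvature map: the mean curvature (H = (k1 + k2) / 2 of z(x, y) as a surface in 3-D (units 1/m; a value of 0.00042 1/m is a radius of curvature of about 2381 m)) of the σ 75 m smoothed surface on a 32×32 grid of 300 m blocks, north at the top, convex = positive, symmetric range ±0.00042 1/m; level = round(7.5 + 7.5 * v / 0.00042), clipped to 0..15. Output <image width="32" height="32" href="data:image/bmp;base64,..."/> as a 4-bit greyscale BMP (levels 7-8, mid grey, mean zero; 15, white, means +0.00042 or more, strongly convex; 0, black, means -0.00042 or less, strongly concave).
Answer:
<image width="32" height="32" href="data:image/bmp;base64,Qk12AgAAAAAAAHYAAAAoAAAAIAAAACAAAAABAAQAAAAAAAACAAATCwAAEwsAABAAAAAAAAAAAAAAABEREQAiIiIAMzMzAERERABVVVUAZmZmAHd3dwCIiIgAmZmZAKqqqgC7u7sAzMzMAN3d3QDu7u4A////AJR3d4d3eHd3d3A/NJmctGiVVWd3h3mHd3dg/0OpestXaZhEZ4iHh3d3J/2gJJmMV1iaiXeIiHd3dz+p+jJDXohmf9ZmiId3d3V6Eq/RVRjmdlvzRnd4d3h0qHIE24gwyFNs5Ed3eId3dqm7Y0aP4i1Bb6cmeHeHd3aomuV3U/sYhL2pMmd3d3d1pmbkZ3Scwkj5bLFHd3d3dqZV1jV3SaQ9la/3FGd3d3eGU3uoV2eKhEVEv8QUZ3d2Znmsyzdz78hGtyS9hmRXWMlYi60TQ5Dvzd/3OfzdcUl1Qiedm6gTV1IBfqZWmb70R9+BOJ+s7mRjJAvaYEMV///Gvm79d4l4rN6Az1BmReYQFQIhI3t1d2i9wg/UJaMUZ23EVoIF/Gd2jewJ6szmRlVlumi9gRqYmJreInON+XfKU0toiGVip3RmnTAWQ2h4e9w1l6ZomHyXdVyJU2d3d3WNw2inaamoZHhJr4ZEd3d3VN15t2aIxWeEW+444QECV3ZqmXeIiYRXlkWfI8+q5ERXWJdomHjHidtmDqUn/v7KVUaXeJiHqYVVaET3ckeLqDemdliYdqdHd52Cv0VCO5c462ZYhmdUd3dlmw2AnJiHq5cxdmZ3VVd3dplT+s/GR2aeoihkd7+md3WnZjV9i6iGWb6E2CSFZ6l4x1jkJVO62Th4uDvs"/>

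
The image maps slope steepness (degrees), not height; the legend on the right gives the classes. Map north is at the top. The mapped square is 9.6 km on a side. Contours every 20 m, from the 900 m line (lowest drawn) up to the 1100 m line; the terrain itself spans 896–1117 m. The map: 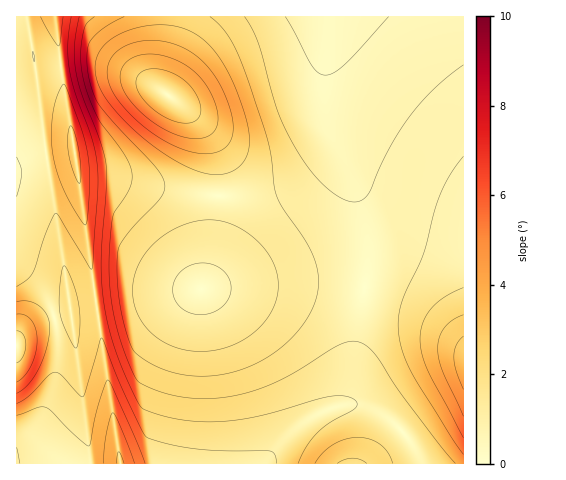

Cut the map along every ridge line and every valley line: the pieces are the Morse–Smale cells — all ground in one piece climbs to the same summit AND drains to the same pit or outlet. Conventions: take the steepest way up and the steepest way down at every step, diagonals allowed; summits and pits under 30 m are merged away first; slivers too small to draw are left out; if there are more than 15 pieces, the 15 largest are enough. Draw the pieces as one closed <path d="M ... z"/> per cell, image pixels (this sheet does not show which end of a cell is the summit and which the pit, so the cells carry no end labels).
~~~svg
<path d="M313 283l-105 5-111 16 23 159 144 1 14-19 20-18 22-14 23-9 4-5 3-9 8-67 7-35z"/><path d="M463 16l-135 0-3 48 0 38 4 21 22 52 15 55 2 28-3 30 30 7 24 10 21 15 23 23z"/><path d="M165 16l-148 0-1 148 24-9 34-5 4 25 4 3 28-1 63 14 45 5 0-34-8-25-11-15-18-17-15-11-8-10-1-9 8-46z"/><path d="M327 16l-162 1 0 12-8 46 1 9 8 10 15 11 18 17 11 15 8 25 2 34 33 0 35-8 25-14 13-16 4-8 0-16-5-29z"/><path d="M328 118l1 35-7 12-14 12-14 8-25 8-16 3-33 0-2 1-6 55-10 37 81-6 30 0 52 4 3-29-3-34-14-49-19-41z"/><path d="M371 289l-7 1-14 100-6 14 20 2 25 12 18 19 16 27 40 0 1-121-24-23-21-15-17-8z"/><path d="M78 176l19 128 100-14 6-3 9-35 6-56-45-5-63-14-28 1z"/><path d="M96 305l-26 3-1 7-29 7-12 6-8 7-4 7 1 122 103-1z"/><path d="M74 150l-43 7-15 8 1 177 3-7 8-7 22-10 19-3 1-7 26-3z"/><path d="M360 404l-25 3-26 11-29 25-16 20 158 0-8-16-17-21-15-12z"/>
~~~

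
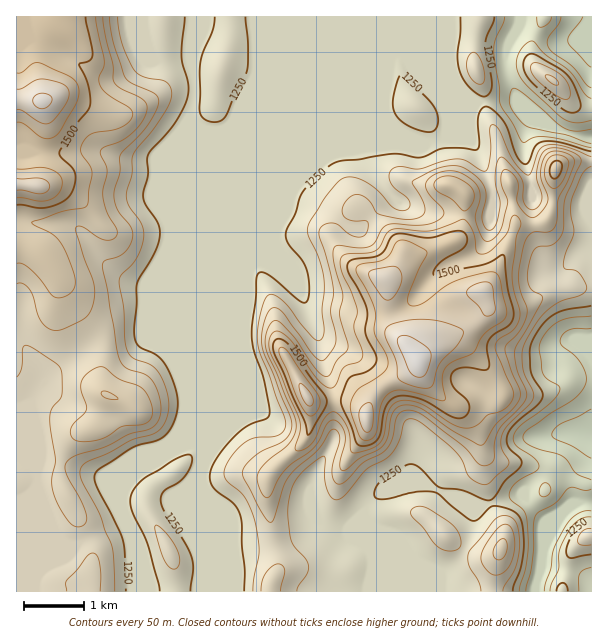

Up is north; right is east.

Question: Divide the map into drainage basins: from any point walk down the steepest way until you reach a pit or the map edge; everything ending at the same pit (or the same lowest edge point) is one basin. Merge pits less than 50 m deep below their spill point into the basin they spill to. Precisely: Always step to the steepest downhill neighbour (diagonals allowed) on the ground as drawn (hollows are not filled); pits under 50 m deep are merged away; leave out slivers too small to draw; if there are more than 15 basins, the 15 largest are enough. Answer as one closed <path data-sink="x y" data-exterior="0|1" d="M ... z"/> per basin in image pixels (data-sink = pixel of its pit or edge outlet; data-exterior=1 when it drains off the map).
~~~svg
<path data-sink="591 41" data-exterior="1" d="M480 16l-424 0-14 17-8 17 8 51 4 16 0 17-4 16 0 24-4 12-22-1 0 58 16 4 10 7 16 22 16 29 22 25 7 15-3 41 8 10-4 11-7 16-5 5-12 5-12 11-8 23 2 19 16 27 1 17 12 24 2 38 177-1 1-9 6-10 1-11-10-52-2-26 8-15 32-28 4-11-2-28 45 1 6 2 7 7 0 4 7-19 11-11 24-12 10-10-26-39-4-18-2-25-38-19-16-22 4-9 13-18 10-8 7 5 32 33 5 8-1 8 3-3 15-2 32-12 8-6 4-23 0-20 7 1 17-2 16-5 6-4-8-19-4-24-12-29-2-19-10-30 0-18z"/><path data-sink="591 435" data-exterior="1" d="M591 162l-28 1-7 5-5 8-8 4-19 4-15 0-21 8-23 2-2 31-3 11-5 5-14 6-21 7-15 2-4 4 2-9-5-8-36-37-6 0-18 21-6 13 11 17 11 9 32 15 2 25 4 18 26 39-10 10-24 12-11 11-7 19 0-4-13-9-23-2-20 2 0 27-4 11-32 28-8 15 2 26 10 52-1 11-6 10-1 10 322-1z"/><path data-sink="591 137" data-exterior="1" d="M543 16l-61 0-2 2-6 26 0 18 10 30 2 19 7 15 9 38 8 20 14 0 24-6 15-15 29-2 0-51-8-1-11-5-11-15-28-24-2-23 12-24z"/>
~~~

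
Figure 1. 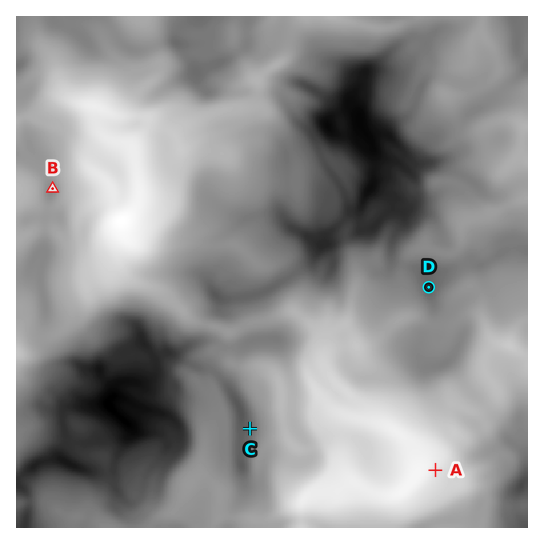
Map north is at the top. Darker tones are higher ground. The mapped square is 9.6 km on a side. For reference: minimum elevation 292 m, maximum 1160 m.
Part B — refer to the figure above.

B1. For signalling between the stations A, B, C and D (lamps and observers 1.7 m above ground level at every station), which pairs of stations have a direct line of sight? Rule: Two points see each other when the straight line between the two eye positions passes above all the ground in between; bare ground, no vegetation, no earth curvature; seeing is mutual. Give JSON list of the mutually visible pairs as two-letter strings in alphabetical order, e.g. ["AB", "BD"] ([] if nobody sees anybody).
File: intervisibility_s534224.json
["AC", "CD"]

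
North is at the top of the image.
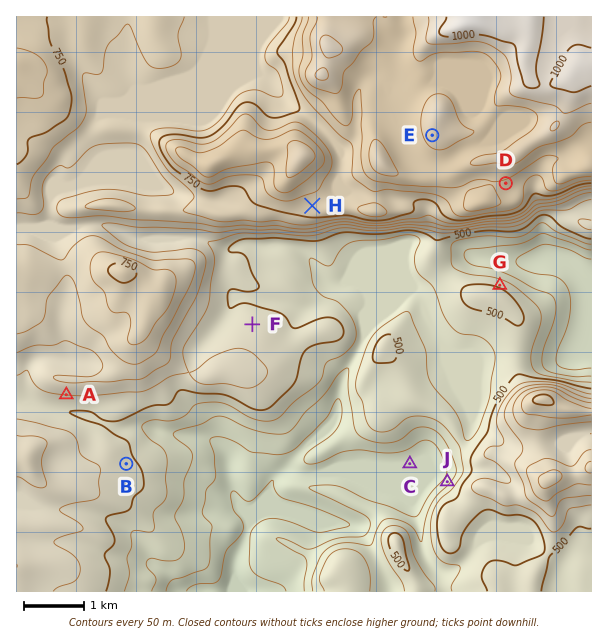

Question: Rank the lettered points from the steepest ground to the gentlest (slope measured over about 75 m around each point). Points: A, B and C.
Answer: A B C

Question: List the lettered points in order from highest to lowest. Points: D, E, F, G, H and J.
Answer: E D H F G J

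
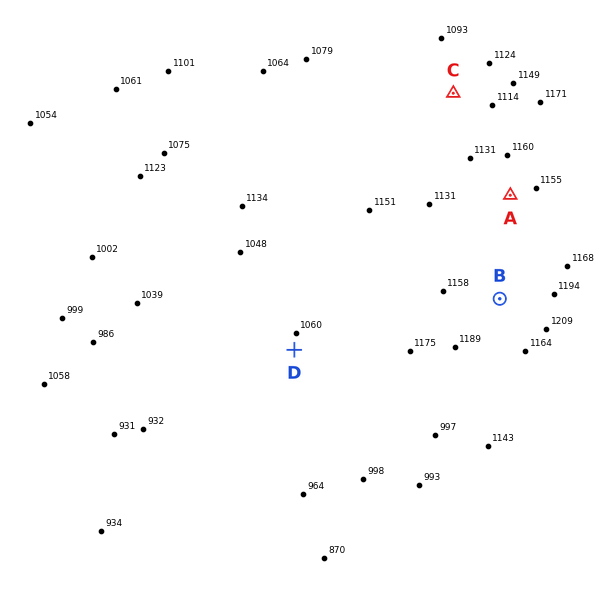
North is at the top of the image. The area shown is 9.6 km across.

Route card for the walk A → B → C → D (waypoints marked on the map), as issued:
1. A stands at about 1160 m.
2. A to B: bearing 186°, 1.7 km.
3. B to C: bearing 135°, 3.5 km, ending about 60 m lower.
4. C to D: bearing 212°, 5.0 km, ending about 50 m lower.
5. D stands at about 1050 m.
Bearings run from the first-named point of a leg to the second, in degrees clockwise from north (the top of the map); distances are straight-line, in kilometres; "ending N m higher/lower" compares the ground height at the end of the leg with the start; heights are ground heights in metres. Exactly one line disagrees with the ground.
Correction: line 3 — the bearing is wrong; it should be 347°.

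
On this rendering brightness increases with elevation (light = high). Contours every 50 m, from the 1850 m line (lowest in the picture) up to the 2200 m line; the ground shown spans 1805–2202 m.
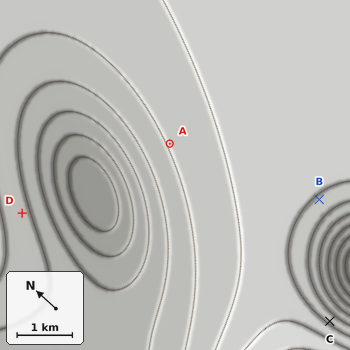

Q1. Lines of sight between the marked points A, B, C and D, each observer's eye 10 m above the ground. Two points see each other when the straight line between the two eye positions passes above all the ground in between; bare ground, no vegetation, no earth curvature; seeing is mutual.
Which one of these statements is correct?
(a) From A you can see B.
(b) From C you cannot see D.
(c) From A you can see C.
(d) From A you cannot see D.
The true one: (b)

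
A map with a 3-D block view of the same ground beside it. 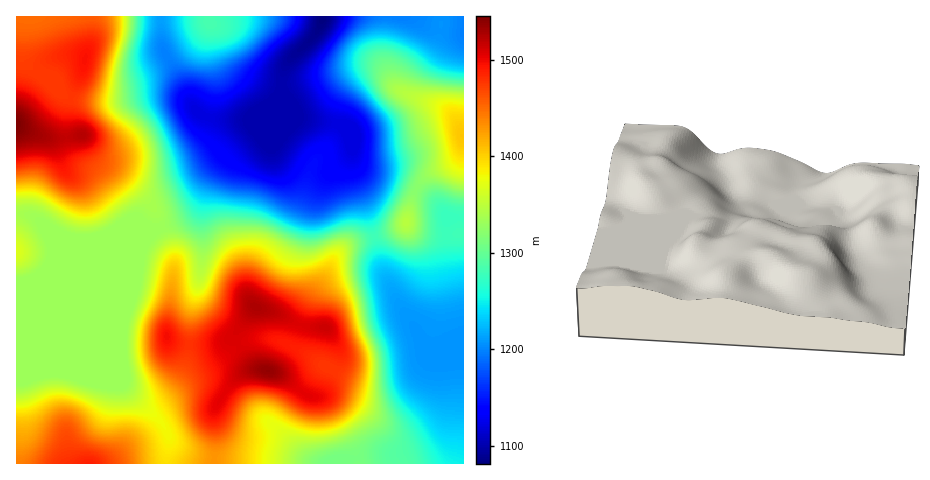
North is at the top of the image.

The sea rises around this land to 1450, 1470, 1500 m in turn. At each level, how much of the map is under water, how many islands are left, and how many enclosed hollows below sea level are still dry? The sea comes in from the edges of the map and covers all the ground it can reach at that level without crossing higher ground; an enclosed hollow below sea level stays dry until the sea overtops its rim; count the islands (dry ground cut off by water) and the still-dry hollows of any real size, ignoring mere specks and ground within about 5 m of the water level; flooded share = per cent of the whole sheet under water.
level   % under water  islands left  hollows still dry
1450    80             1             0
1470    85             1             0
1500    94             1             0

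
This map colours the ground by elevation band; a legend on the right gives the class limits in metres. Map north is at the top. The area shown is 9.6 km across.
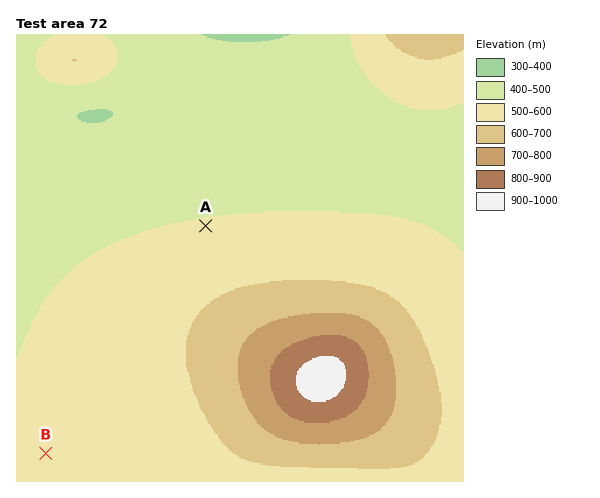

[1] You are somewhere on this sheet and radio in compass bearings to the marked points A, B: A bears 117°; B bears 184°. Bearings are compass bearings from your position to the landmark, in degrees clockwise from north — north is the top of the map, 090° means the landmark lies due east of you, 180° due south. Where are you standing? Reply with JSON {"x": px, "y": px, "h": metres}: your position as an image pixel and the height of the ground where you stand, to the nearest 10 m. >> {"x": 67, "y": 155, "h": 440}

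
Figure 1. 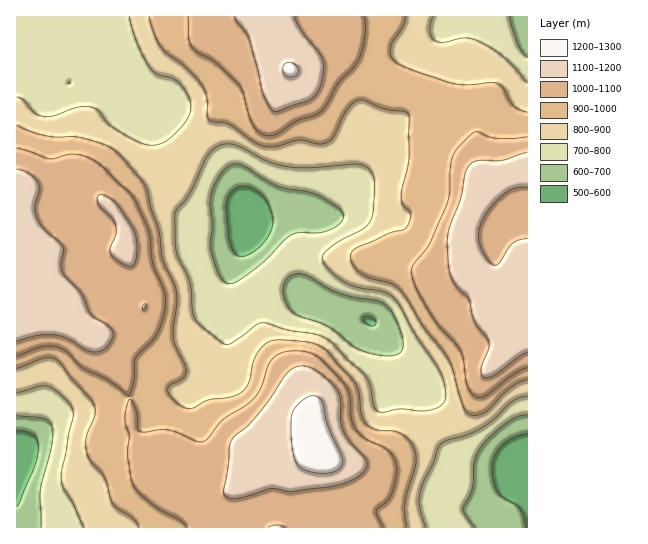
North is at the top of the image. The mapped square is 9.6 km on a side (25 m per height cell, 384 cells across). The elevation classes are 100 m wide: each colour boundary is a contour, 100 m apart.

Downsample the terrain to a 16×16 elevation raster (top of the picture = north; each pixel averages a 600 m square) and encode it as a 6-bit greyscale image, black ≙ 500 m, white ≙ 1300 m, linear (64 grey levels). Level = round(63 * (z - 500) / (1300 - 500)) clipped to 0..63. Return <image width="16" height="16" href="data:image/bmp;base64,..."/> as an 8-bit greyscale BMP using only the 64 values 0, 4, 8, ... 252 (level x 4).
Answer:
<image width="16" height="16" href="data:image/bmp;base64,Qk02BQAAAAAAADYEAAAoAAAAEAAAABAAAAABAAgAAAAAAAABAAATCwAAEwsAAAABAAAAAAAAAAAAAAEBAQACAgIAAwMDAAQEBAAFBQUABgYGAAcHBwAICAgACQkJAAoKCgALCwsADAwMAA0NDQAODg4ADw8PABAQEAAREREAEhISABMTEwAUFBQAFRUVABYWFgAXFxcAGBgYABkZGQAaGhoAGxsbABwcHAAdHR0AHh4eAB8fHwAgICAAISEhACIiIgAjIyMAJCQkACUlJQAmJiYAJycnACgoKAApKSkAKioqACsrKwAsLCwALS0tAC4uLgAvLy8AMDAwADExMQAyMjIAMzMzADQ0NAA1NTUANjY2ADc3NwA4ODgAOTk5ADo6OgA7OzsAPDw8AD09PQA+Pj4APz8/AEBAQABBQUEAQkJCAENDQwBEREQARUVFAEZGRgBHR0cASEhIAElJSQBKSkoAS0tLAExMTABNTU0ATk5OAE9PTwBQUFAAUVFRAFJSUgBTU1MAVFRUAFVVVQBWVlYAV1dXAFhYWABZWVkAWlpaAFtbWwBcXFwAXV1dAF5eXgBfX18AYGBgAGFhYQBiYmIAY2NjAGRkZABlZWUAZmZmAGdnZwBoaGgAaWlpAGpqagBra2sAbGxsAG1tbQBubm4Ab29vAHBwcABxcXEAcnJyAHNzcwB0dHQAdXV1AHZ2dgB3d3cAeHh4AHl5eQB6enoAe3t7AHx8fAB9fX0Afn5+AH9/fwCAgIAAgYGBAIKCggCDg4MAhISEAIWFhQCGhoYAh4eHAIiIiACJiYkAioqKAIuLiwCMjIwAjY2NAI6OjgCPj48AkJCQAJGRkQCSkpIAk5OTAJSUlACVlZUAlpaWAJeXlwCYmJgAmZmZAJqamgCbm5sAnJycAJ2dnQCenp4An5+fAKCgoAChoaEAoqKiAKOjowCkpKQApaWlAKampgCnp6cAqKioAKmpqQCqqqoAq6urAKysrACtra0Arq6uAK+vrwCwsLAAsbGxALKysgCzs7MAtLS0ALW1tQC2trYAt7e3ALi4uAC5ubkAurq6ALu7uwC8vLwAvb29AL6+vgC/v78AwMDAAMHBwQDCwsIAw8PDAMTExADFxcUAxsbGAMfHxwDIyMgAycnJAMrKygDLy8sAzMzMAM3NzQDOzs4Az8/PANDQ0ADR0dEA0tLSANPT0wDU1NQA1dXVANbW1gDX19cA2NjYANnZ2QDa2toA29vbANzc3ADd3d0A3t7eAN/f3wDg4OAA4eHhAOLi4gDj4+MA5OTkAOXl5QDm5uYA5+fnAOjo6ADp6ekA6urqAOvr6wDs7OwA7e3tAO7u7gDv7+8A8PDwAPHx8QDy8vIA8/PzAPT09AD19fUA9vb2APf39wD4+PgA+fn5APr6+gD7+/sA/Pz8AP39/QD+/v4A////ADBYcIScrLi4uKiomGhEOCQoXHSYrLC8yMjMvKh0TDQUGFiInKyktMjY7MCceFxAGEBUgJyQiJi82NycaGRsdEhkcJCchHhwlMTIiFRMbKiImJy4rIx0YHyYiEw8UIi0wMjMwLigZFRcUDwoMHSowMjIxLS0oGBEUDw8VGyYuMDAzLy0vIhUMCxMWHiQmLzAwMistLh4VCgQNDxQdIS0wLDEsLiccFwsIDxETGyAoNC8qKCYfGhoTFhoaGBsgJi8wHh0bFhUaHiYnIx0dICMmJRUTFRMTGiMsMiwiIiEhIh4SEhMUGyIoLzYwKCIeHRwXEhYVFyEoLDAyLSkjGxcWEA="/>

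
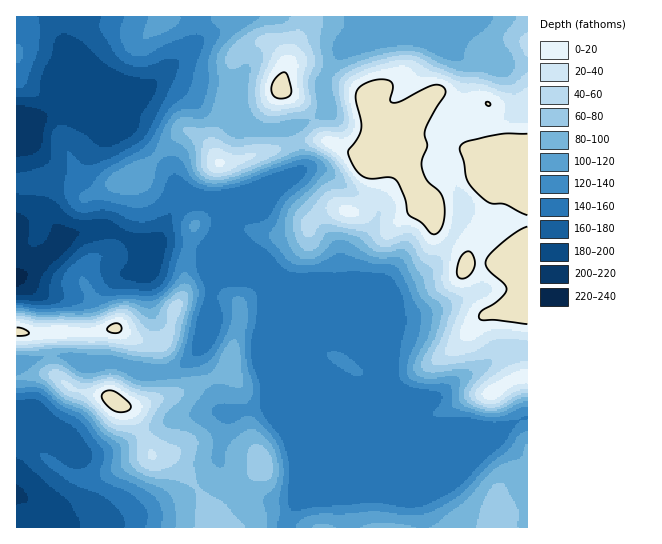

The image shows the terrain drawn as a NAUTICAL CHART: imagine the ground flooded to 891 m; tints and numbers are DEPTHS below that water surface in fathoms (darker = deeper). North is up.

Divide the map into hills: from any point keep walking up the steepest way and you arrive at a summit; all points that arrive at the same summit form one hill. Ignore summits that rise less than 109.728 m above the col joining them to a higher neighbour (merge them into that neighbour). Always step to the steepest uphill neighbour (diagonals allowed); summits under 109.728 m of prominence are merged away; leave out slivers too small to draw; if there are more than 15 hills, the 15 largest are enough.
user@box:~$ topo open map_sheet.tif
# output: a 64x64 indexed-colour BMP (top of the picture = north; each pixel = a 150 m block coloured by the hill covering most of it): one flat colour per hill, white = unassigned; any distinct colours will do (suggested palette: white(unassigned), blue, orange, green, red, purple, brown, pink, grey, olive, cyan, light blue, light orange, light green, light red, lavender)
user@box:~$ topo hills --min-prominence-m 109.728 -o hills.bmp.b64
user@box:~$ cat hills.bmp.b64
<image width="64" height="64" href="data:image/bmp;base64,Qk12CAAAAAAAAHYAAAAoAAAAQAAAAEAAAAABAAQAAAAAAAAIAAATCwAAEwsAABAAAAAAAAAA////ALR3HwAOf/8ALKAsACgn1gC9Z5QAS1aMAMJ34wB/f38AIr28AM++FwDox64AeLv/AIrfmACWmP8A1bDFABESIiIiIiIiIiIiIiIiIiIiREREREREREREREREREREERIiIiIiIiIiIiIiIiIiIiJEREREREREREREREREREQRIiIiIiIiIiIiIiIiIiIiIiRERERERERERERERERERBEiIiIiIiIiIiIiIiIiIiIiJEREREREREREREREREREERIiIiIiIiIiIiIiIiIiIiIiJEREREREREREREREREQRESIiIiIiIiIiIiIiIiIiIiIiIREURERERERERERERBEREiIiIiIiIiIiIiIiIiIiIiIREREUREREREREREREERERIiIiIiIiIiIiIiIiIiIiERERERFEREREREREREQREREiIiIiIiIiIiIiIiIiIiIREREREURERERERERERBERERIiIiIiIiIiIiIiIiIiIhERERERREREREREREREEREREiIiIiIiIiIiIiIiIiIhERERERFEREREREREREQRERIiIiIiIiIiIiIiIiIiIiERERERFERERERERERERCERIiIiIiIiIiIiIiIiIiIiIREREREURBERERERERREIiIiIiIiIiIiIiIiIiIiIiIREREREUQRERERERERERQiIiIiIiIiIiIiIiIiIiIiIhERERERERERERERERERESIiIiIiIiIiIiIiIiIiIiIhERERERERERERERERERERIiIiIiIiIiIiIiIiIiIiIiEREREREREREREREREREREiIiIiIiIiIiIiIiIiIiIiIRERERERERERERERERERESIiIiIiIiIiIiIiIiIiIiIRERERERERERERERERERERIiIiIiIiIiIiIiIiIiIiIhEREREREREREREREREREREiIiIiIiIjMzMzMiIiIiIhERERERERERERERERERERETMzIjMzMzMzMzMzIiIiIiERERERERERERERERERERERMzMzMzMzMzMzMzMyIiIiIREREREREREREREREREREREzMzMzMzMzMzMzMzIiIiIhERERERERERERERERERERETMzMzMzMzMzMzMzMyIiIiERERERERERERERERERERERMzMzMzMzMzMzMzMzIiIiIhEREREREREREREREREREREzMzMzMzMzMzMzMzMiIiIiERERERERERERERERERERETMzMzMzMzMzMzMzMyIiIiIRERERERERERERERERERERMzMzMzMzMzMzMzMzIiIiIhEREREREREREREREREREREzMzMzMzMzMzMzMzMiIiIiERERERERERERERERERERETMzMzMzMzMzMzMzMzIiIiIRERERERERERERERERERERMzMzMzMzMzMzMzMzMiIiIRERERERERERERERERERERERMzMzMzMzMzMzMzMyIiIhERERERERERERERERERERERETMzMzMzMzMzMzMzMiIhERERERERERERERERERERERERETMzMzMzMzMzMyMyIhEREREREREREREREREREREREREREzMzMzMzMiIiIjIRERERERERERERERERERERERERERERMzMzERESIiIiIRERERERERERERERERERERERERERERERERERERIiIiIhERERERERERERERERERERERERERERERERERERESIiIiEREREREREREREREREREREREREREREREREREREREiIiIRERERERERERERERERERERERERERERERERERERESIiIhERERERERERERERERERERERERERERERERERERERERERERERERERERERERERERERERERERERERERERERERERERERERERERERERERERERERERERERERERERERERERERERERERERERERERERERERERERERERERERERERERERERERERERERERERERERERERERERERERERERERERERERERERERERERERERERERERERERERERERERERERERERERERERERERERERERERERERERERERERERERERERERERERERERERERERERERERERERERERERERERERERERERERERERERERERERERERERERERERERERERERERERERERERERERERERERERERERERERERERERERERERERERERERERERERERERERERERVVVVURERERERERERERERERERERERERERERERERERERVVVVVVURERERERERERERERERERERERERERERERERERVVVVVVVVERERERERERERERERERERERERERERERERERVVVVVVVVURERERERERERERERERERERERERERERERVVVVVVVVVVVREREREREREREREREREREREREREREREVVVVVVVVVVVVRERERERERERERERERERERERERERERFVVVVVVVVVVVVVURERERERERERERERERERERERERERERVVVVVVVVVVVVVREREREREREREREREREREREREREREREVVVVVVVVVVVVVURERERERERERERERERERERERERERERFVVVVVVVVVVVVVERERERERERERERERERERERERERERERVVVVVVVVVVVVVRERERERERERERERERERERERERERERERVVVVVVVVVVVVURERERERERERERERERERERERERERERERVVVVVVVVVVVREREREREREREREREREREREREREREREREVVVVVVVVVVVERERERERERERER"/>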